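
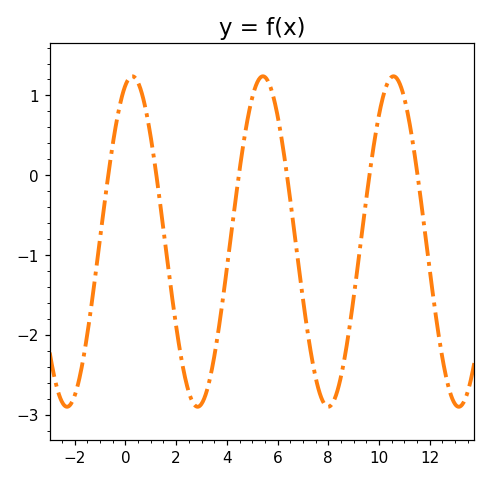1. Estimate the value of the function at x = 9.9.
0.585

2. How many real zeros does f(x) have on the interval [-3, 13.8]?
6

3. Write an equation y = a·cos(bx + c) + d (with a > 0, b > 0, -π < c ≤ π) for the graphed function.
y = 2.07cos(1.22x - 0.33) - 0.83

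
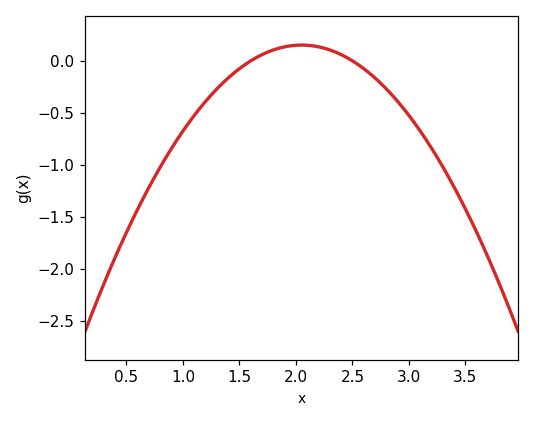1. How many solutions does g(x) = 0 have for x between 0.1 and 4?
2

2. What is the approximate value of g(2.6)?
-0.075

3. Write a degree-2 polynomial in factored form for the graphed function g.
y = -0.75(x - 1.6)(x - 2.5)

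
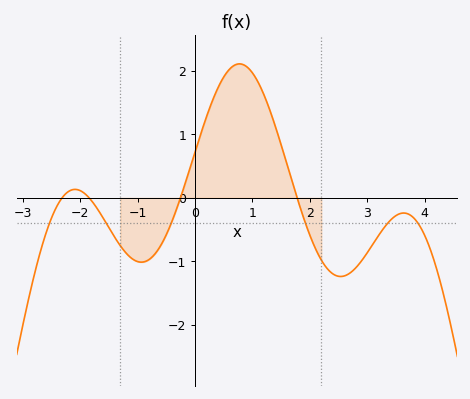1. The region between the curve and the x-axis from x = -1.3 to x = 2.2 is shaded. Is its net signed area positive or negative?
positive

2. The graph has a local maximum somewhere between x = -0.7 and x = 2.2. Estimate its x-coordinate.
0.8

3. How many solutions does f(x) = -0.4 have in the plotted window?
6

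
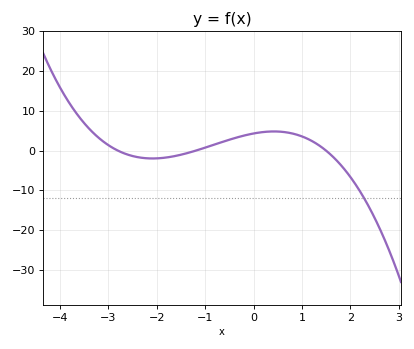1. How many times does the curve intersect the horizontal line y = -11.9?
1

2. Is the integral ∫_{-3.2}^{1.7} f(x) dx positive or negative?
positive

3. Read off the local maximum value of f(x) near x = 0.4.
5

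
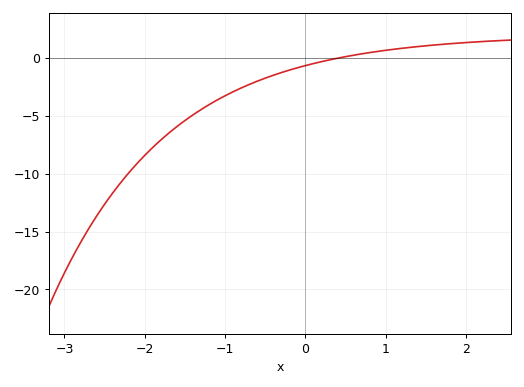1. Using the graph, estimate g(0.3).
0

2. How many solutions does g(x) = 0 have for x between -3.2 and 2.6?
1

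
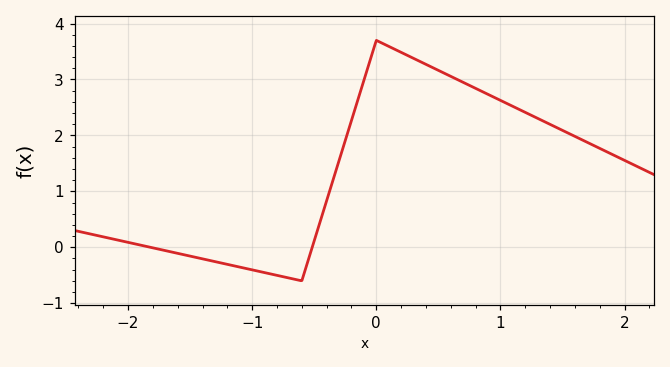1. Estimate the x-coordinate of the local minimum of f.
-0.601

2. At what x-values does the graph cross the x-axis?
-1.82, -0.516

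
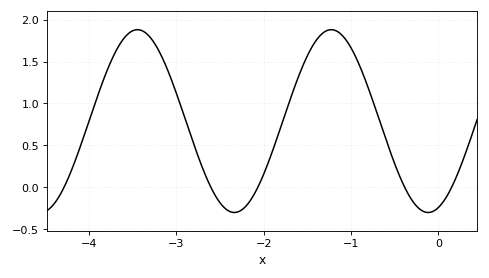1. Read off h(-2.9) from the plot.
0.816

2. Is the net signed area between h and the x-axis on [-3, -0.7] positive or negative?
positive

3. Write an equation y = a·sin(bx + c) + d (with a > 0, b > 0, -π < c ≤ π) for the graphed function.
y = 1.09sin(2.83x - 1.24) + 0.79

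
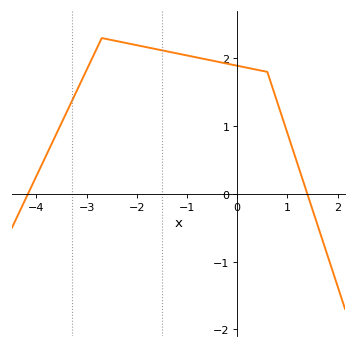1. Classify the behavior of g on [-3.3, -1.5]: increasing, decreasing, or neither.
neither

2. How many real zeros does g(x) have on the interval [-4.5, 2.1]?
2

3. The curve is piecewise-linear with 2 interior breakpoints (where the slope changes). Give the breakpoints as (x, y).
(-2.7, 2.3); (0.6, 1.8)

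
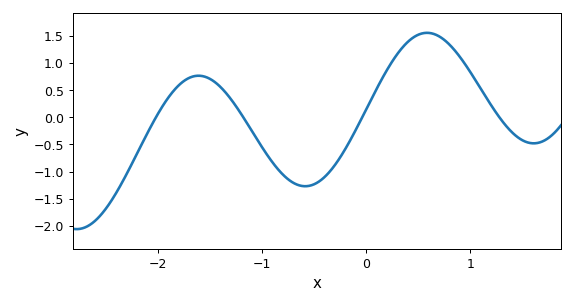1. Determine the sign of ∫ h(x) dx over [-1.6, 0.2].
negative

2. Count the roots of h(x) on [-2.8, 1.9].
4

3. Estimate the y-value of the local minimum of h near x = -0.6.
-1.25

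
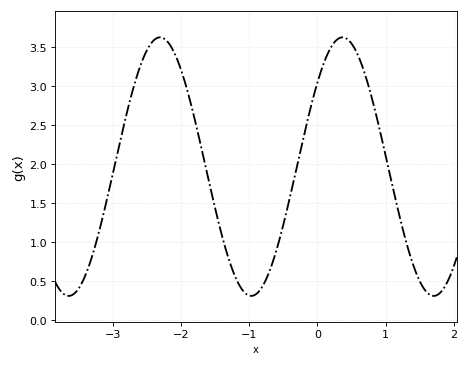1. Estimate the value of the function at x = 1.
2.11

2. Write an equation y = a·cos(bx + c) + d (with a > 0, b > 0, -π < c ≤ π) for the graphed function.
y = 1.66cos(2.35x - 0.862) + 1.97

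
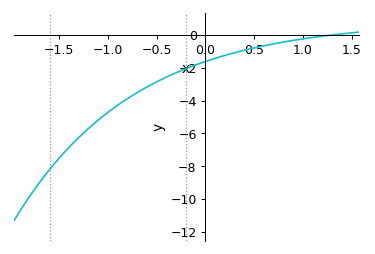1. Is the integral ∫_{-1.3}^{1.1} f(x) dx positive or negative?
negative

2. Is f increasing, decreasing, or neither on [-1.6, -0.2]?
increasing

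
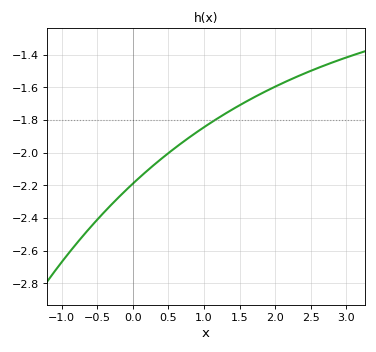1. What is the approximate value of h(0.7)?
-1.94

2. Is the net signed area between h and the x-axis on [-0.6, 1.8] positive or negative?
negative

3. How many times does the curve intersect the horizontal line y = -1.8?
1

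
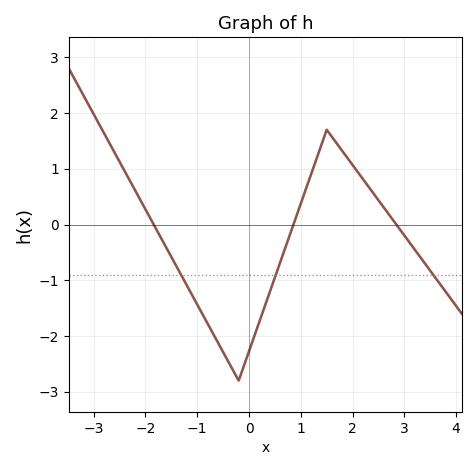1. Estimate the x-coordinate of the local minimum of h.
-0.202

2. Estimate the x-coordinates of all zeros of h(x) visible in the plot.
-1.84, 0.858, 2.84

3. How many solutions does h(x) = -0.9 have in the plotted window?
3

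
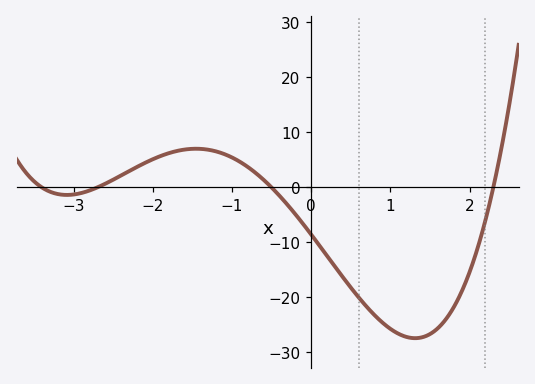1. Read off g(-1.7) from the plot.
6.61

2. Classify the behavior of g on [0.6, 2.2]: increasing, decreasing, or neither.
neither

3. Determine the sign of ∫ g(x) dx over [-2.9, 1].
negative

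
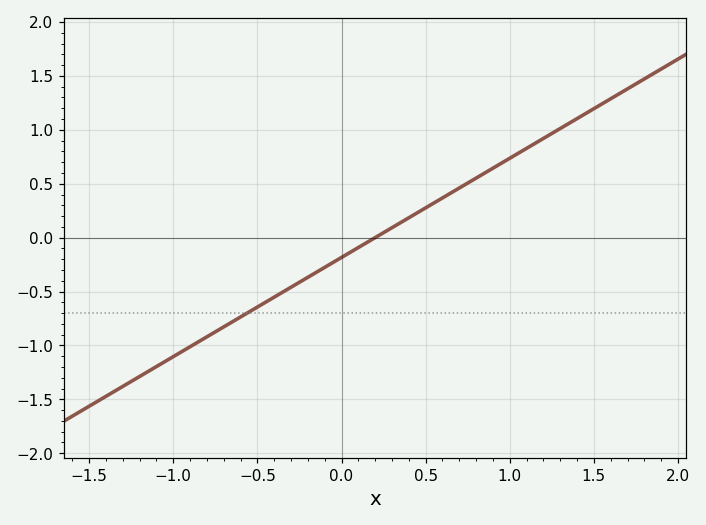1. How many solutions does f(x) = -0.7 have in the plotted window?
1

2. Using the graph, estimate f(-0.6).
-0.75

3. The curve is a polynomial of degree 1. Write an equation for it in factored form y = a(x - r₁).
y = 0.92(x - 0.2)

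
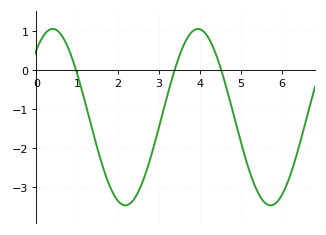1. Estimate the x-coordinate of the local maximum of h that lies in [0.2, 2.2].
0.4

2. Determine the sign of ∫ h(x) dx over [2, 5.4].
negative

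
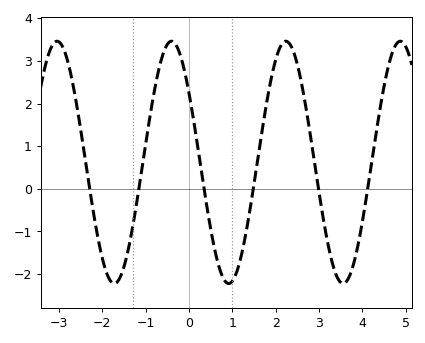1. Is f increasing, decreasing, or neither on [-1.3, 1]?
neither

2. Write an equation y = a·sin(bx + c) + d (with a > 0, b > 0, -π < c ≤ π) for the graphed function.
y = 2.84sin(2.4x + 2.5) + 0.62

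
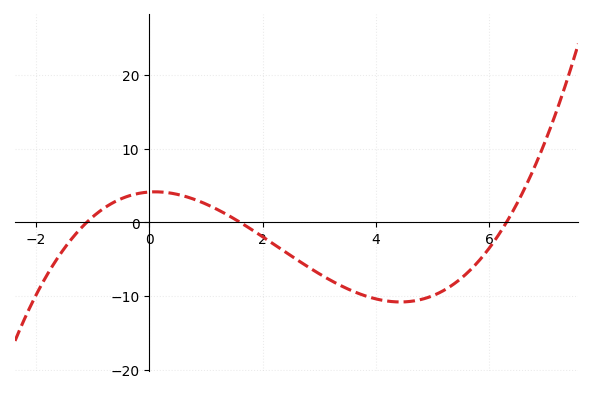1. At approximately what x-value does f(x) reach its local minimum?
4.4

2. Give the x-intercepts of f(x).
-1.2, 1.6, 6.2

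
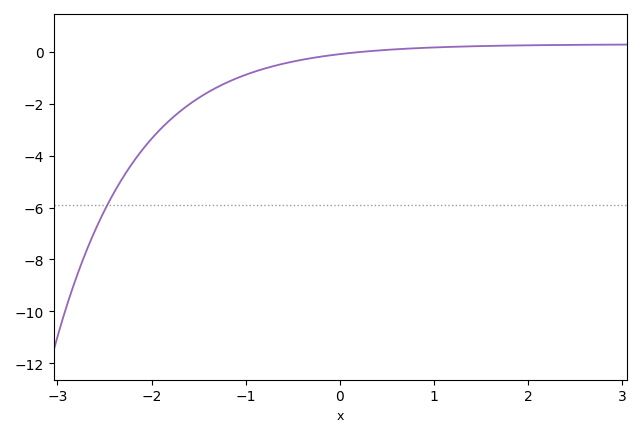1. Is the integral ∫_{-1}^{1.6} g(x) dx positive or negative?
negative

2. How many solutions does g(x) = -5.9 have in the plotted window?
1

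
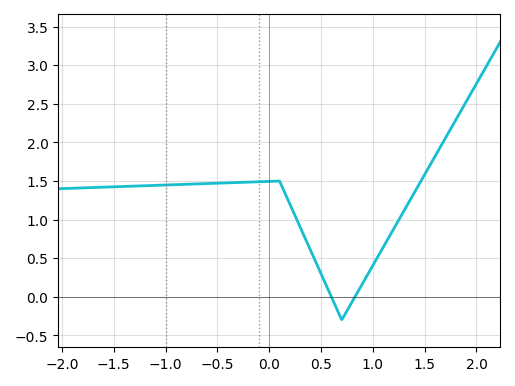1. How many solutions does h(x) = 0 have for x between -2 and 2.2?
2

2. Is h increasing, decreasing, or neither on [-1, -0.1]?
increasing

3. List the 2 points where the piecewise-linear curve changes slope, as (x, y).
(0.1, 1.5); (0.7, -0.3)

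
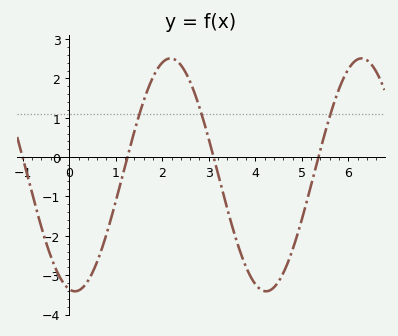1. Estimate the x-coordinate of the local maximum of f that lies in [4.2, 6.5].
6.2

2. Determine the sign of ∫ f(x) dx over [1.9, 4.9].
negative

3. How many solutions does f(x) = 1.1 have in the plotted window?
3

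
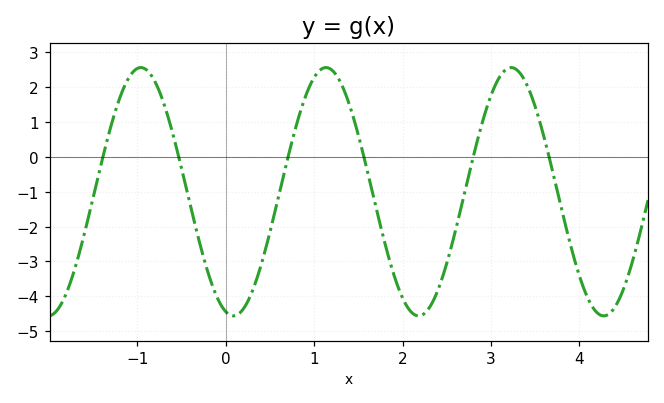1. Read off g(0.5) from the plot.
-2.15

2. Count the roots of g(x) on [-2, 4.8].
6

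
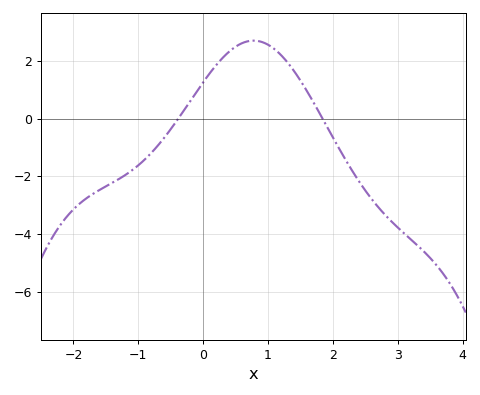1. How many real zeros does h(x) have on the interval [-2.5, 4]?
2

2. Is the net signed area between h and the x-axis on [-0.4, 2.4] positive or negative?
positive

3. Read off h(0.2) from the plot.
1.8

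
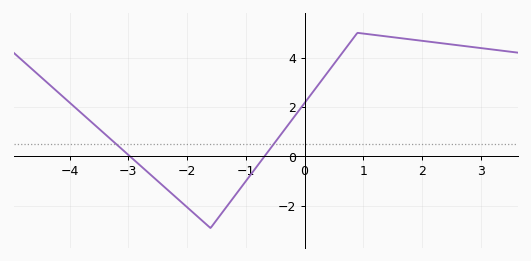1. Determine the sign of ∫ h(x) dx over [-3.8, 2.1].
positive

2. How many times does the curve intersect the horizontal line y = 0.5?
2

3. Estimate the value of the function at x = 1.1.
5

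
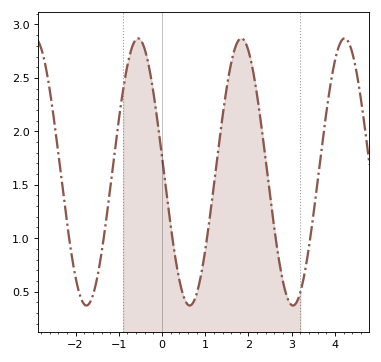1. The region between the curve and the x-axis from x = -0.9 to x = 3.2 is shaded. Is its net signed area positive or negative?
positive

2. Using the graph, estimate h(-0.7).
2.78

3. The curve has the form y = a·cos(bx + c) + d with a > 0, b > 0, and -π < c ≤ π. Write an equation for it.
y = 1.25cos(2.63x + 1.46) + 1.62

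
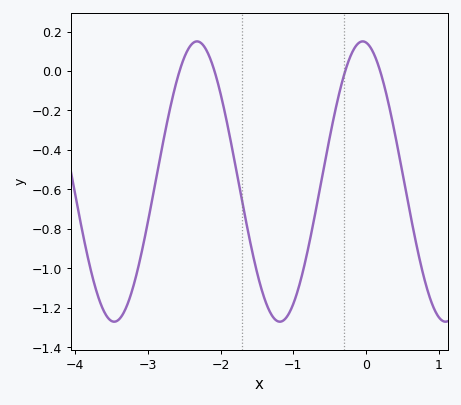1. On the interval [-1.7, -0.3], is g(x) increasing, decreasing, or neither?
neither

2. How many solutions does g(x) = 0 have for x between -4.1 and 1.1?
4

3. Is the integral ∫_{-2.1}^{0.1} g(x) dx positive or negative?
negative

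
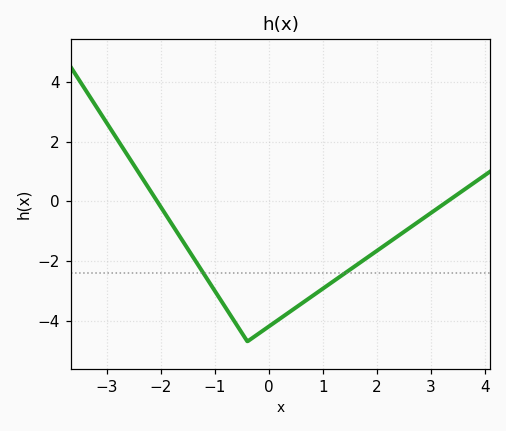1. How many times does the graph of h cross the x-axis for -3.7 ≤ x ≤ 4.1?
2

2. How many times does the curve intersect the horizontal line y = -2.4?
2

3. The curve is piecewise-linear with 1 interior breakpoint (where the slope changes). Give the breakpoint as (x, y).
(-0.4, -4.7)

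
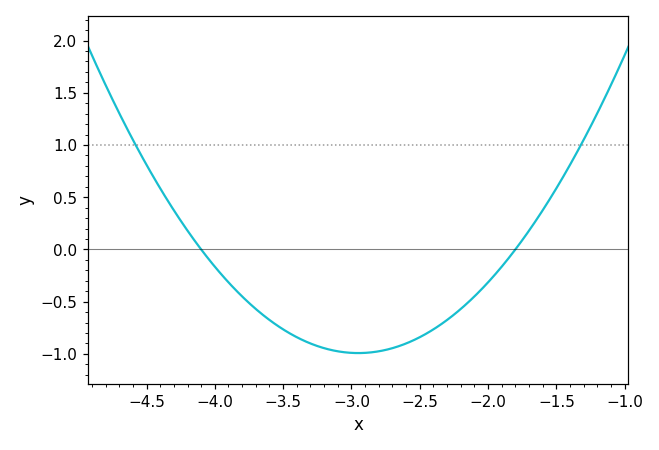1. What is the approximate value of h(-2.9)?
-1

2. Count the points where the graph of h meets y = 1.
2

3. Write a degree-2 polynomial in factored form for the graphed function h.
y = 0.75(x + 4.1)(x + 1.8)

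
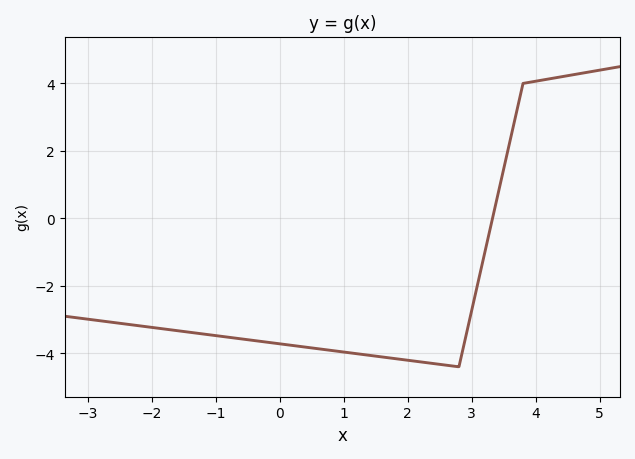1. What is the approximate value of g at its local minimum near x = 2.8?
-4.4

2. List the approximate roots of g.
3.4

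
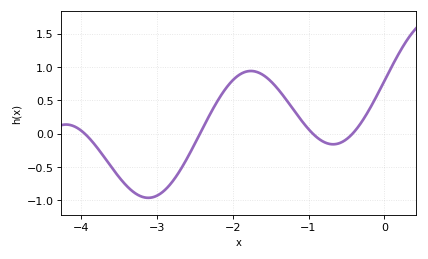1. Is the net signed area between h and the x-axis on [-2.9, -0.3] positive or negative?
positive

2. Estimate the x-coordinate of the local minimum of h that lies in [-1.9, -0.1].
-0.677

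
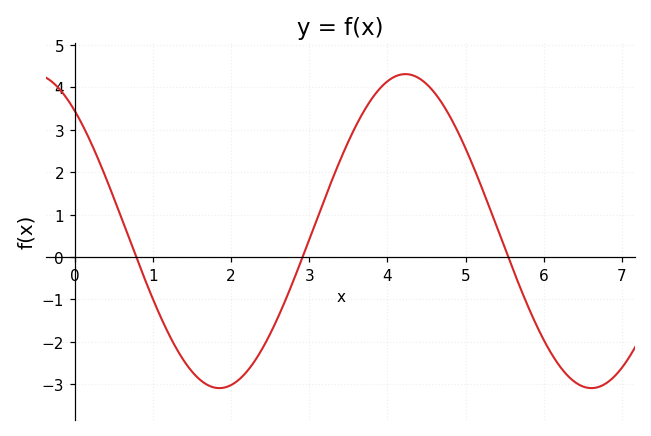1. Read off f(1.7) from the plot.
-3.02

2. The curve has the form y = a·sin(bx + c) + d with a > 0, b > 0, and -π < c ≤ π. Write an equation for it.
y = 3.7sin(1.32x + 2.27) + 0.61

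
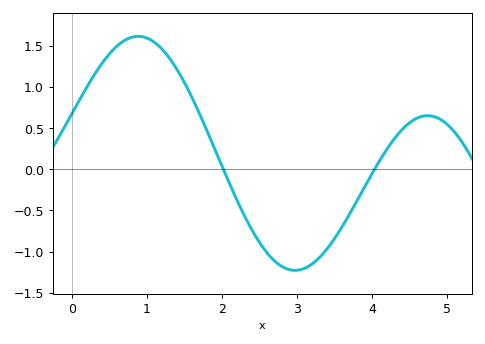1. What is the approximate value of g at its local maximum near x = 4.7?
0.65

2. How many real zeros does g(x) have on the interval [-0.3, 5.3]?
2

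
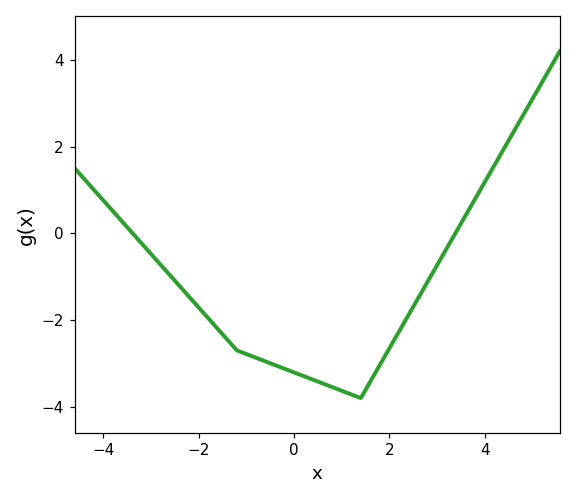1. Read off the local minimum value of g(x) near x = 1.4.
-3.8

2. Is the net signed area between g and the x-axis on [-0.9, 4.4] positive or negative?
negative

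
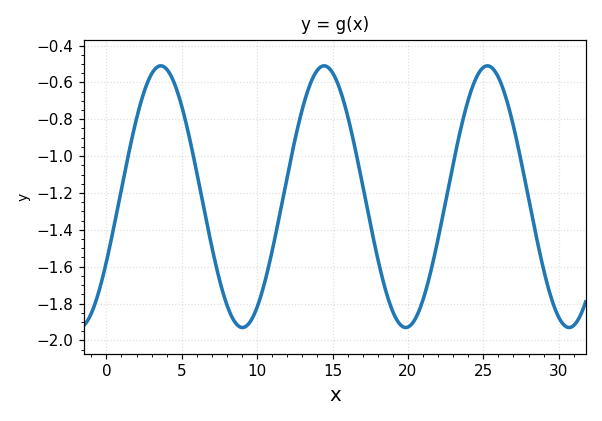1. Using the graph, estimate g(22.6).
-1.21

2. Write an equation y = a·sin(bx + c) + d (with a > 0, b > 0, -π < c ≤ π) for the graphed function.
y = 0.71sin(0.58x - 0.522) - 1.22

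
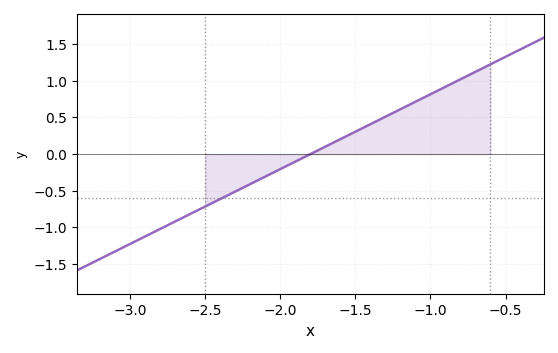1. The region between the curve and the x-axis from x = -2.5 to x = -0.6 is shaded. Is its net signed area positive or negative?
positive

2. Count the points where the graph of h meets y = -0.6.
1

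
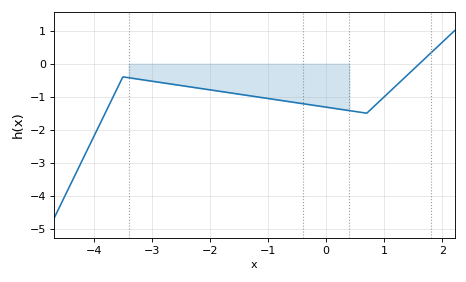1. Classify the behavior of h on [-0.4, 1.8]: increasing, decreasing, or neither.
neither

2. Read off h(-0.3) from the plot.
-1.24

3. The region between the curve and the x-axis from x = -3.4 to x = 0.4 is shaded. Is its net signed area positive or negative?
negative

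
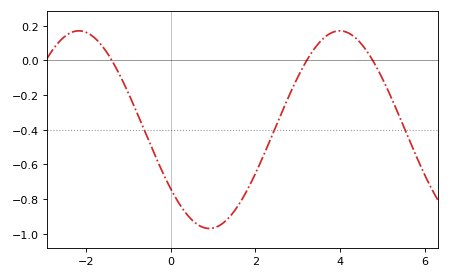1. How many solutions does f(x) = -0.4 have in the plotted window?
3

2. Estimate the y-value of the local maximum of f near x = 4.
0.17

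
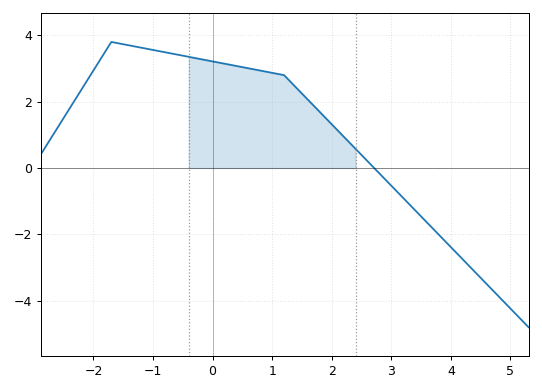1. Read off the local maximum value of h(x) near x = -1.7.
3.8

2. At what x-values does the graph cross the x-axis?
2.71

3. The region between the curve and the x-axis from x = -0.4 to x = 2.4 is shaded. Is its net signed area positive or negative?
positive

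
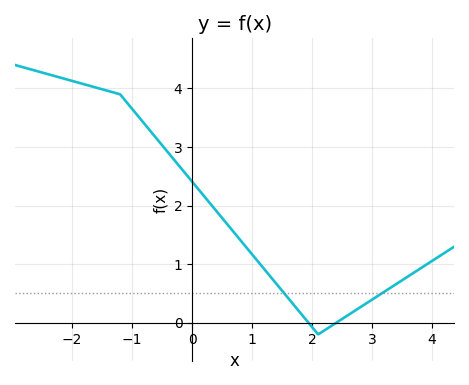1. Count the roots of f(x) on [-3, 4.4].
2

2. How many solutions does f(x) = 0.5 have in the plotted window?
2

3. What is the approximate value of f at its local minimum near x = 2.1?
-0.2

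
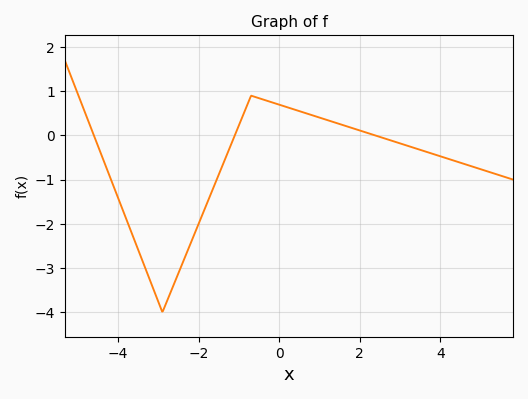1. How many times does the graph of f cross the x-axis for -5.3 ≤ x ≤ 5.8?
3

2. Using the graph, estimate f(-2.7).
-3.55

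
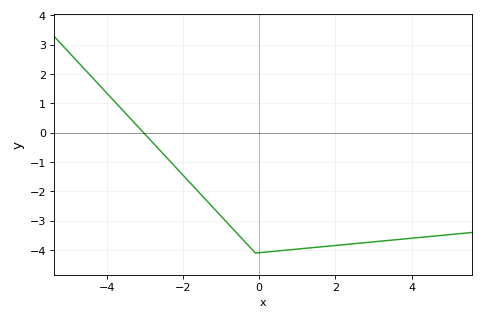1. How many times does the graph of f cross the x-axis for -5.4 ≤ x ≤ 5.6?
1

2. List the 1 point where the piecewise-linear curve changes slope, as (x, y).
(-0.1, -4.1)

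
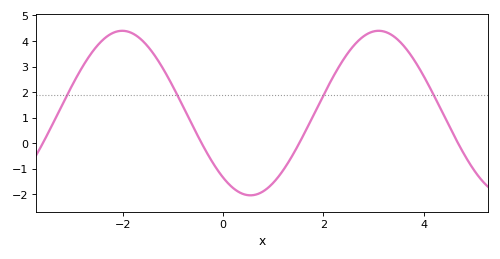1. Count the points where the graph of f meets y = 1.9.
4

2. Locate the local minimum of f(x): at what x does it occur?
0.6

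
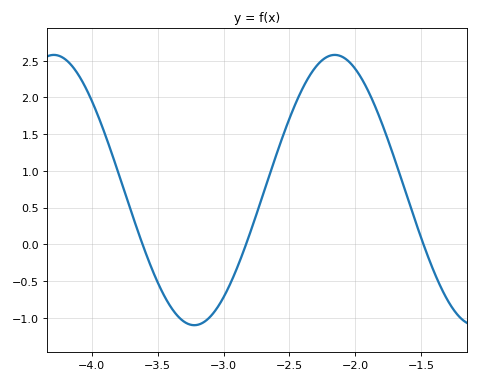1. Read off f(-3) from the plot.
-0.72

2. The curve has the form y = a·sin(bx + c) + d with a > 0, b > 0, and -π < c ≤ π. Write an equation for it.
y = 1.84sin(2.95x + 1.65) + 0.74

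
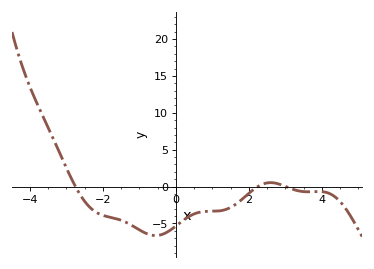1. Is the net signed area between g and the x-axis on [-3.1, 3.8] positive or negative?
negative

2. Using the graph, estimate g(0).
-5.36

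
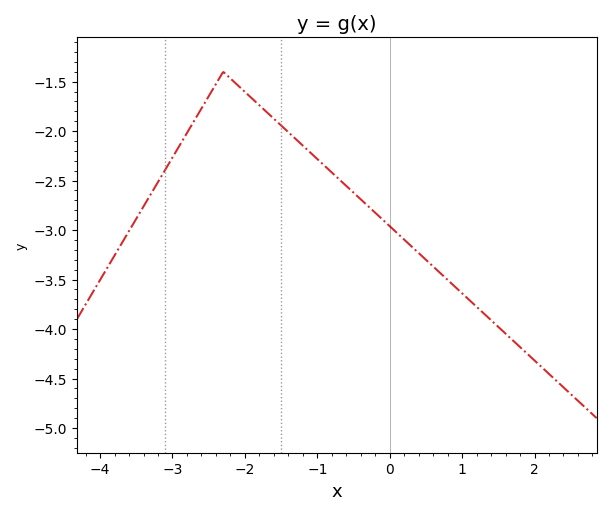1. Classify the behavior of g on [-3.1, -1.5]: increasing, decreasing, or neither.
neither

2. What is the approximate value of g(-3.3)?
-2.65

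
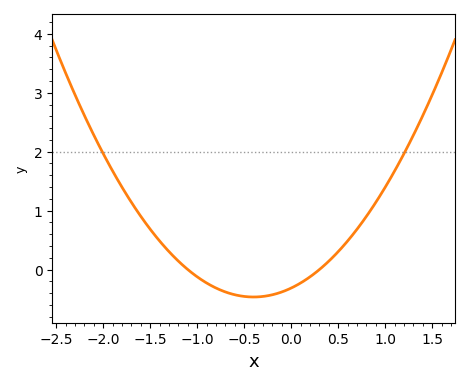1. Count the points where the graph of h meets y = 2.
2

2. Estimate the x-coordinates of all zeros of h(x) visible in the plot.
-1.1, 0.3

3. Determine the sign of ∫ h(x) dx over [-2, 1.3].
positive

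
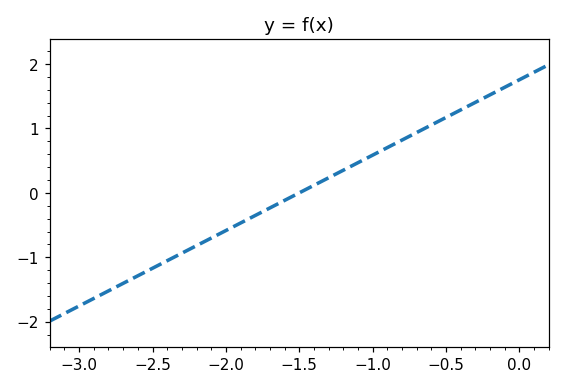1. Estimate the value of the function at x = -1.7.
-0.234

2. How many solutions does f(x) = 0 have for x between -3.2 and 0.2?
1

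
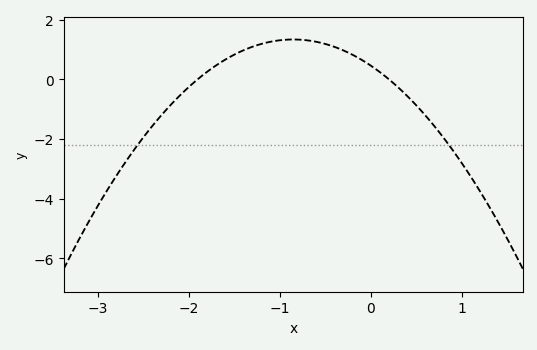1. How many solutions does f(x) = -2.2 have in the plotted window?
2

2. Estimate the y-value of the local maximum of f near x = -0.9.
1.33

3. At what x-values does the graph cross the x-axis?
-1.9, 0.2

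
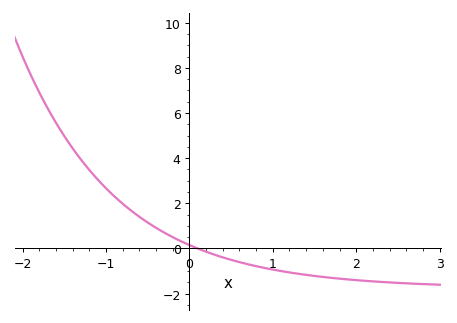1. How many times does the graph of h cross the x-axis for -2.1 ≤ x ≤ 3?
1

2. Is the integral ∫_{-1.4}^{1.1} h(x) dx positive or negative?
positive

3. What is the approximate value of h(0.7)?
-0.699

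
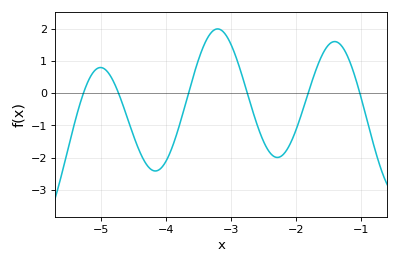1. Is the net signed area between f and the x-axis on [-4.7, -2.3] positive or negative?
negative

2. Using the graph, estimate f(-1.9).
-0.549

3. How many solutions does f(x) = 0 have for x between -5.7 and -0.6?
6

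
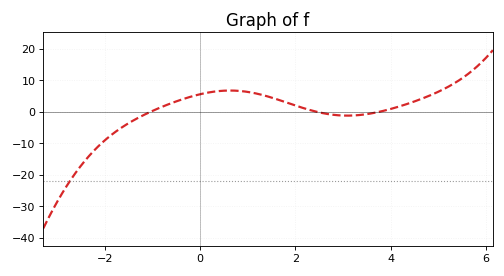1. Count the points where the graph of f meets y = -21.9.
1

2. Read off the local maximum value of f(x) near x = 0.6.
7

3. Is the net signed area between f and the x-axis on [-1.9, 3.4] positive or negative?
positive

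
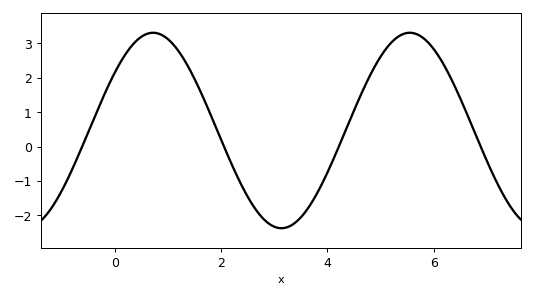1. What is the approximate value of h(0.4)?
3.1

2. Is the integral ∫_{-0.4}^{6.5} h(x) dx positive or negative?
positive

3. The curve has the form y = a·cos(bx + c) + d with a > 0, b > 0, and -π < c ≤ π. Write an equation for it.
y = 2.84cos(1.3x - 0.93) + 0.47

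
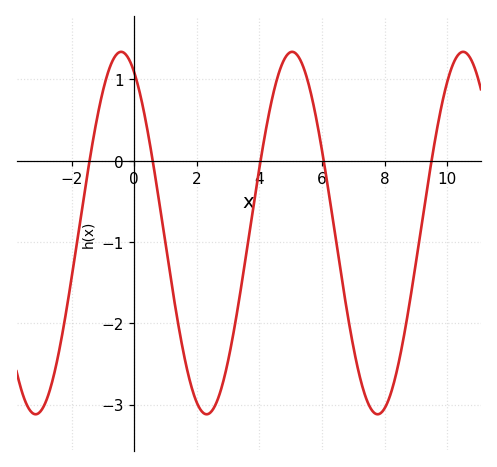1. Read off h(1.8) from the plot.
-2.74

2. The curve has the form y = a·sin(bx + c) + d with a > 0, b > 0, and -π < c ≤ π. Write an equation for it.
y = 2.23sin(1.15x + 2.05) - 0.89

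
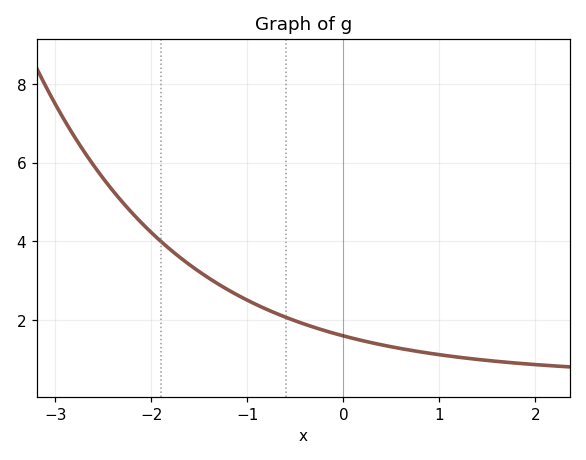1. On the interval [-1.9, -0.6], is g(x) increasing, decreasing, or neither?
decreasing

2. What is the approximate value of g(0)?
1.6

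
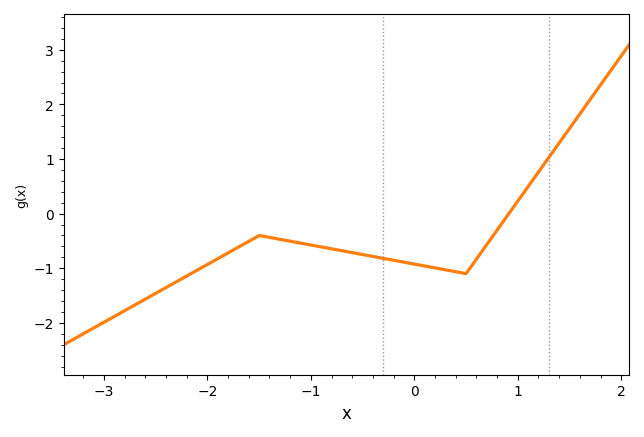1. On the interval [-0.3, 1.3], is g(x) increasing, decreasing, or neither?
neither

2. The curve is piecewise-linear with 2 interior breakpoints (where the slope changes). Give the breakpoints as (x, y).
(-1.5, -0.4); (0.5, -1.1)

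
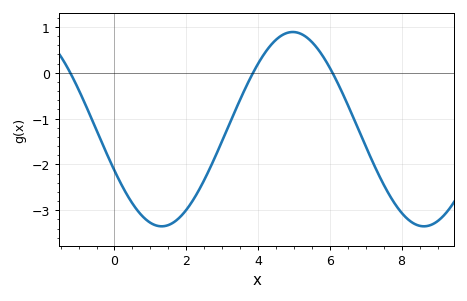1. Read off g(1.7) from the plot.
-3.2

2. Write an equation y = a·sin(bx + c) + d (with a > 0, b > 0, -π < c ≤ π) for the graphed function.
y = 2.12sin(0.86x - 2.7) - 1.23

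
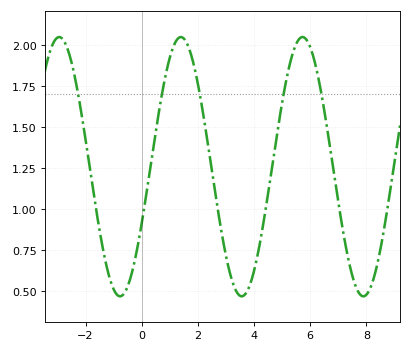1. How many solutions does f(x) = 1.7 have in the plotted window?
5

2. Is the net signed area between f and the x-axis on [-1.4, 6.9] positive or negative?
positive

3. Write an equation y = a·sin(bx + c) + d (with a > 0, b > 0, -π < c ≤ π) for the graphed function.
y = 0.79sin(1.4x - 0.45) + 1.26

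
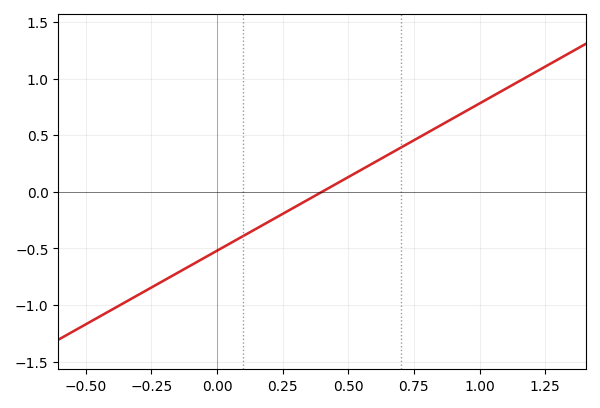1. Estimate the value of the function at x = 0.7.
0.39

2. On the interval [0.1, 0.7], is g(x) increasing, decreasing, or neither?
increasing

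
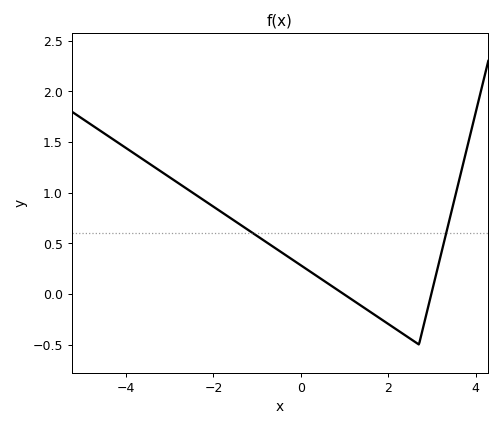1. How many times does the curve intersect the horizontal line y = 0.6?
2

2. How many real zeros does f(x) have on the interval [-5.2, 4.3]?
2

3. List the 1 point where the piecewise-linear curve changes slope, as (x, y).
(2.7, -0.5)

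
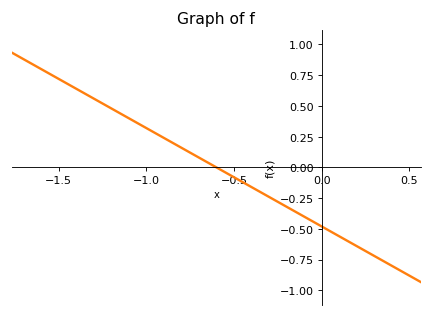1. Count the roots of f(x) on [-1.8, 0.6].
1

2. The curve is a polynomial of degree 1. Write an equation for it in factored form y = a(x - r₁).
y = -0.8(x + 0.6)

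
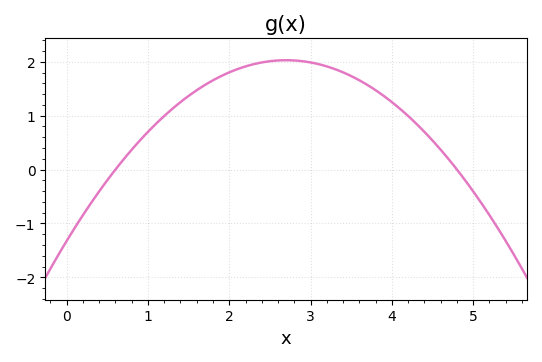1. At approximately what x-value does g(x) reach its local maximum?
2.7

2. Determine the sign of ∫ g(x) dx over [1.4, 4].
positive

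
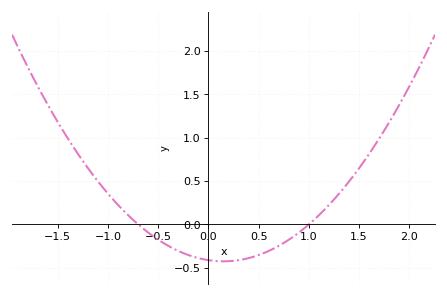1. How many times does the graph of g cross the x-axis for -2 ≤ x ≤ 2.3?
2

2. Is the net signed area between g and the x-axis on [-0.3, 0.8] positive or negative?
negative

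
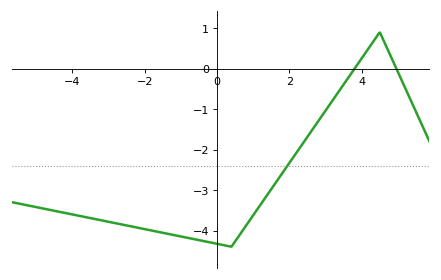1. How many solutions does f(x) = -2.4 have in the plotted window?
1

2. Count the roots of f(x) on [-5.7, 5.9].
2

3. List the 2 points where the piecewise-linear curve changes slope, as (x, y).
(0.4, -4.4); (4.5, 0.9)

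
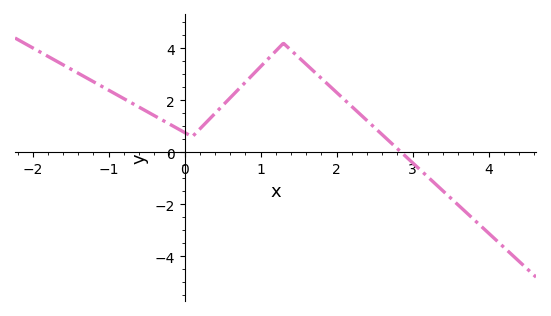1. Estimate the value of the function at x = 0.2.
0.9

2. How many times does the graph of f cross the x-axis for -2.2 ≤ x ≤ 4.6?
1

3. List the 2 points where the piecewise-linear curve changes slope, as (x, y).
(0.1, 0.6); (1.3, 4.2)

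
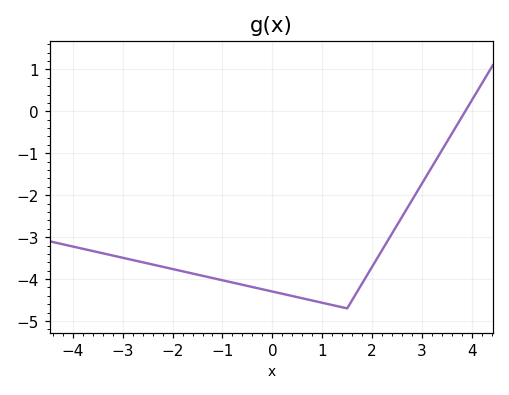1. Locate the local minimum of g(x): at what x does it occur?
1.5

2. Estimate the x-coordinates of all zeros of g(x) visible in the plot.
3.87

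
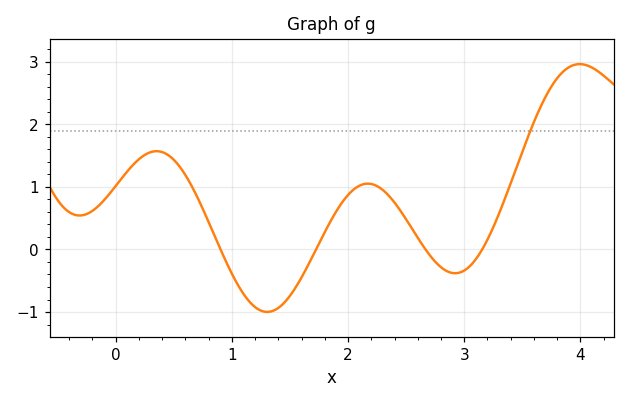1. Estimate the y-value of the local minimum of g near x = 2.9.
-0.38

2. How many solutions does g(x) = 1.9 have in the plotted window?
1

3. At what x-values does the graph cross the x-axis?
0.903, 1.72, 2.67, 3.15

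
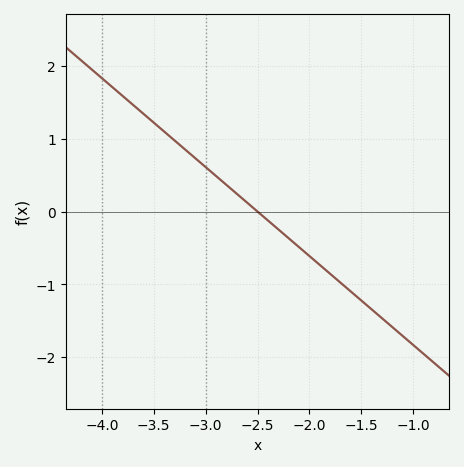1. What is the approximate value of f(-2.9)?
0.488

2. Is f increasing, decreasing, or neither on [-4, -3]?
decreasing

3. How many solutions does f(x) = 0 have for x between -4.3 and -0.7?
1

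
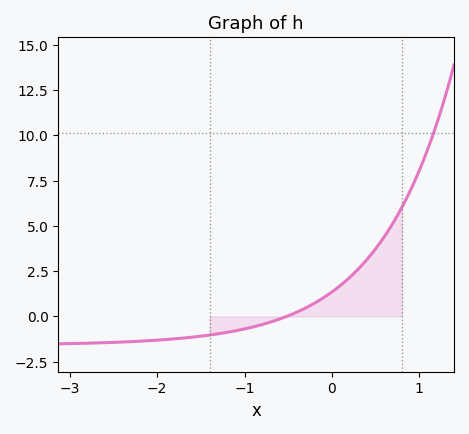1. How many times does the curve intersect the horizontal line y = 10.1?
1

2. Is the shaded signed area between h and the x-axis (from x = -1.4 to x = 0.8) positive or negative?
positive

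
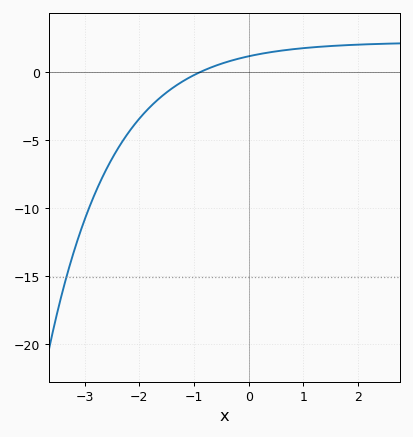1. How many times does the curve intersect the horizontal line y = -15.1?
1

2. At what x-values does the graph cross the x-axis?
-0.9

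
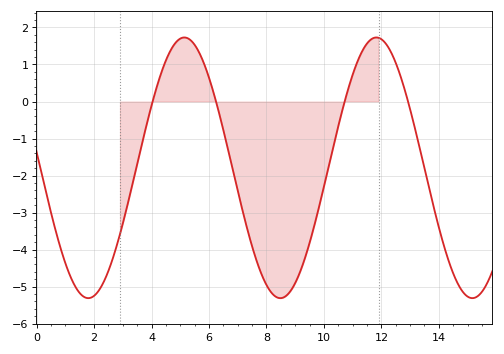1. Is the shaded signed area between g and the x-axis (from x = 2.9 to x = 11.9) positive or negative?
negative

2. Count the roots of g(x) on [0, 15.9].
4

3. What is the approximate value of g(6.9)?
-2.1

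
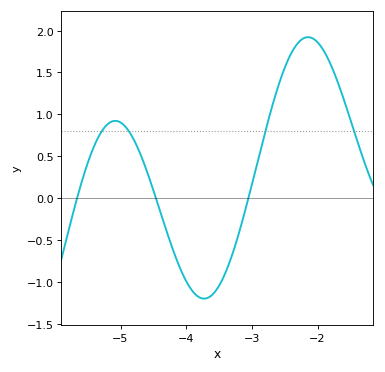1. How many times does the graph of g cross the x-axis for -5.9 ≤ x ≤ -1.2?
3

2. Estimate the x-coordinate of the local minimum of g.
-3.73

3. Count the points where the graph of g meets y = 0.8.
4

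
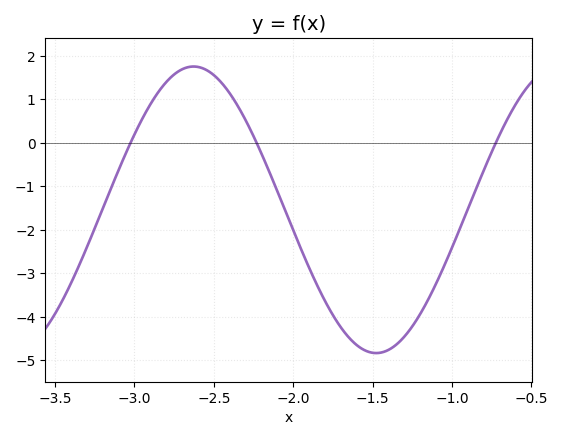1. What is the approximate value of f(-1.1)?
-3.24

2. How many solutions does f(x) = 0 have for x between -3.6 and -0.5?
3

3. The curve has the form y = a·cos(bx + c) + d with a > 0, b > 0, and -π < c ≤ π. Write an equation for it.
y = 3.29cos(2.73x + 0.89) - 1.54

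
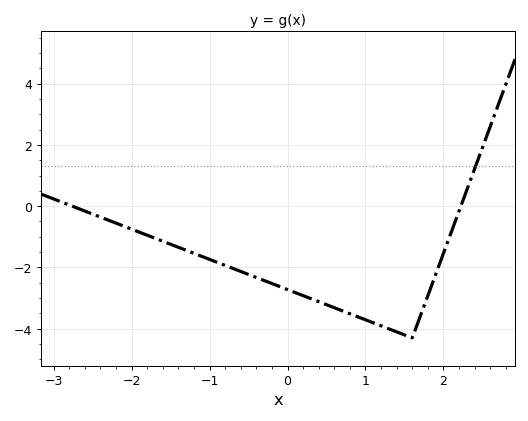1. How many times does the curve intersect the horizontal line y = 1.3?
1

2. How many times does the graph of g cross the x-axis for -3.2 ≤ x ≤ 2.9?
2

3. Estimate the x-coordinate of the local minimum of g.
1.6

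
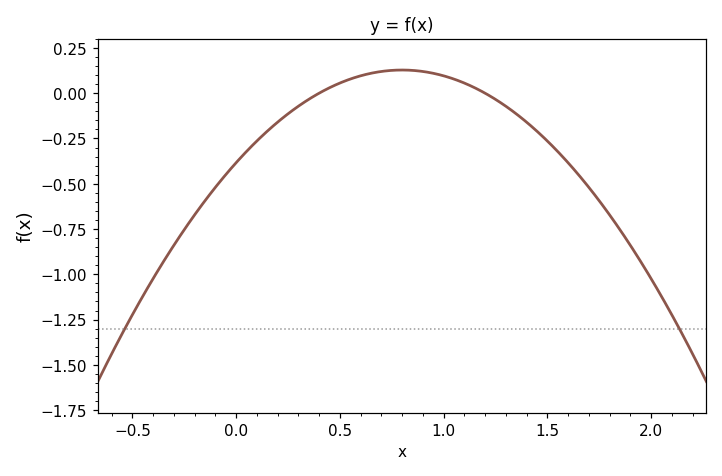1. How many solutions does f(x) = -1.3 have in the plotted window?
2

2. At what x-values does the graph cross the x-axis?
0.4, 1.2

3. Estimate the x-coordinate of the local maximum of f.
0.8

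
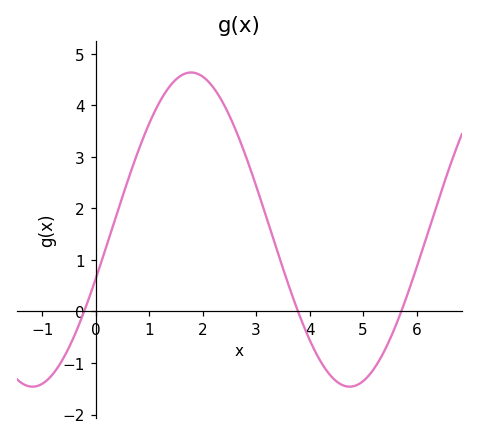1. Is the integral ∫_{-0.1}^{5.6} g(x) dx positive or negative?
positive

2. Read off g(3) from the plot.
2.4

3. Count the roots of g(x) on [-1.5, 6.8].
3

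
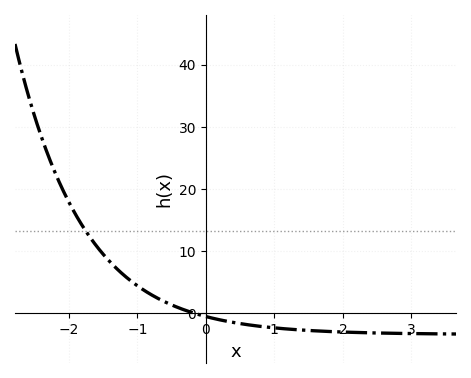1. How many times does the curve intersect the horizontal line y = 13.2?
1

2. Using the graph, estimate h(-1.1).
5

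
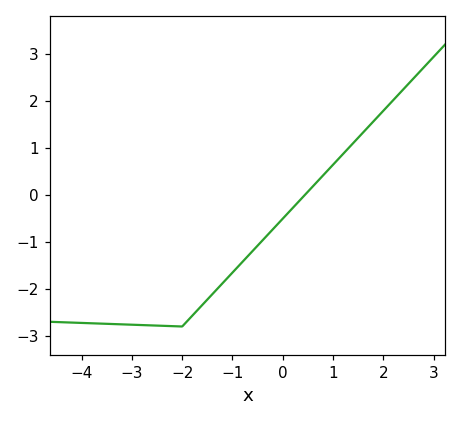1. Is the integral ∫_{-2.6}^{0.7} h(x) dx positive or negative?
negative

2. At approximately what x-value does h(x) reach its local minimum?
-2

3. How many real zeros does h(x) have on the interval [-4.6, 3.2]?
1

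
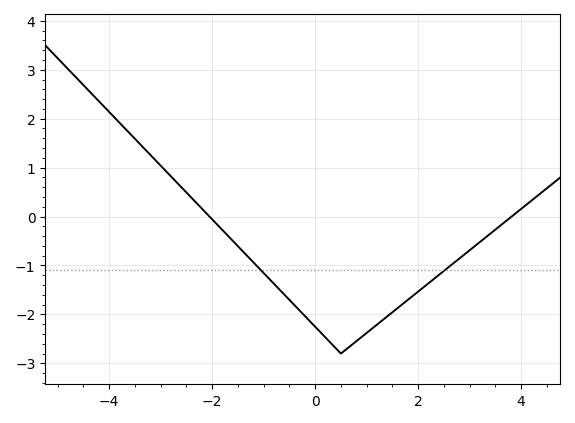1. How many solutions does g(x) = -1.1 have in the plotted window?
2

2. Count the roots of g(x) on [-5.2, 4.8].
2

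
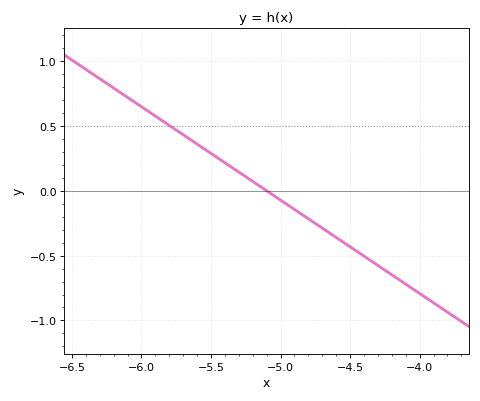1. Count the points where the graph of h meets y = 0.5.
1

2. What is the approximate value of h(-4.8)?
-0.216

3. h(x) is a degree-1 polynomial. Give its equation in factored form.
y = -0.72(x + 5.1)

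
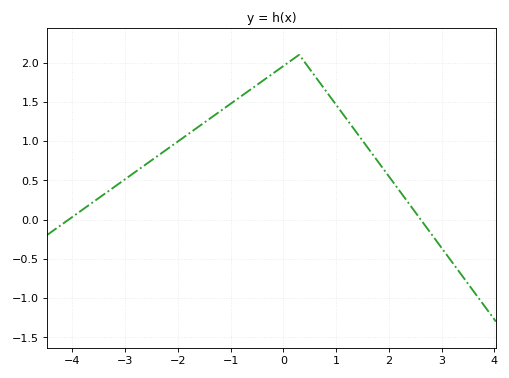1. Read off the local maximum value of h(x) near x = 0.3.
2.1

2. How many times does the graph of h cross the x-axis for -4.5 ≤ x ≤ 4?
2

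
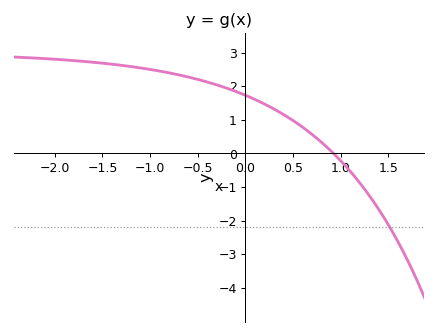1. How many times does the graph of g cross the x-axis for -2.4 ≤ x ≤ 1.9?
1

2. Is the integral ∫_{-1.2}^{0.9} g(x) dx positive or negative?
positive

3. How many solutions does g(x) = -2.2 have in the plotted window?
1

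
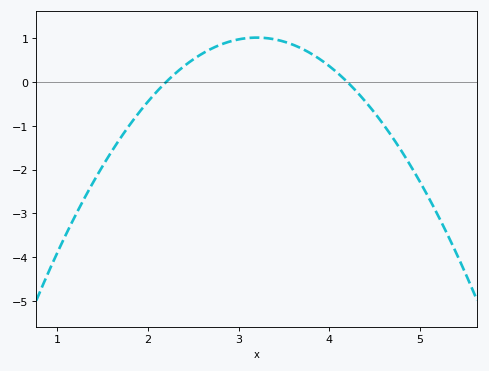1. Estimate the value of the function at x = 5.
-2.3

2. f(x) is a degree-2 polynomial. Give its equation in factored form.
y = -1.02(x - 2.2)(x - 4.2)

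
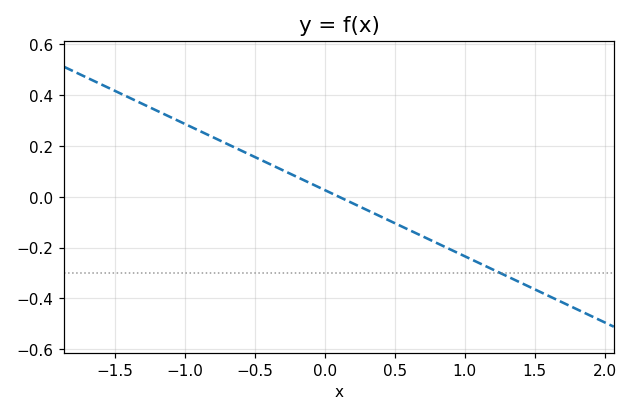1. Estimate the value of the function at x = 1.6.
-0.39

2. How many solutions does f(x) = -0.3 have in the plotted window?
1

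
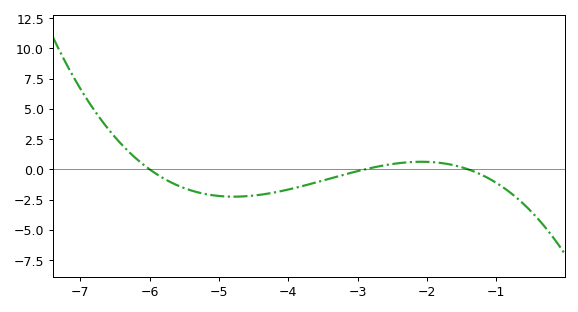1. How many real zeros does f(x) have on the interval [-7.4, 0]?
3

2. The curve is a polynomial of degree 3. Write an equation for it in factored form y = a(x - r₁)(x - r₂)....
y = -0.29(x + 6)(x + 2.9)(x + 1.4)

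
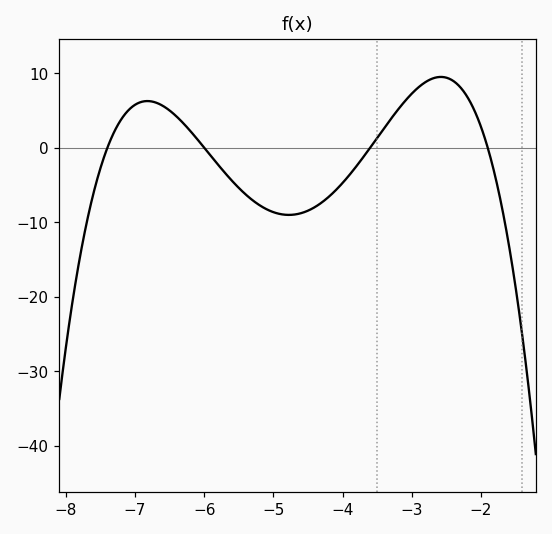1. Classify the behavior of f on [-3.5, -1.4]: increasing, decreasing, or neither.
neither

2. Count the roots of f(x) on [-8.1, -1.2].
4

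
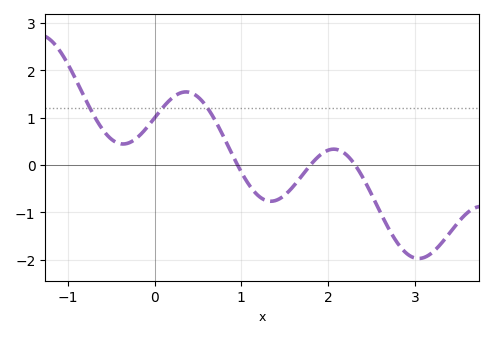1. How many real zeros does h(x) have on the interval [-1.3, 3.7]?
3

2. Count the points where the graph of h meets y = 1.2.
3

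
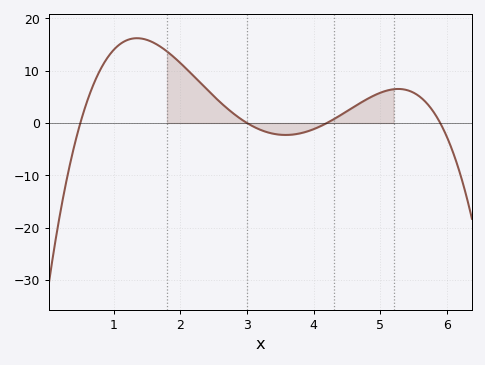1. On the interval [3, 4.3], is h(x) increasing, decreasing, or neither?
neither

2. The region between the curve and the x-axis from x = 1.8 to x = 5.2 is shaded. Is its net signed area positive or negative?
positive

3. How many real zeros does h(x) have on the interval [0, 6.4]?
4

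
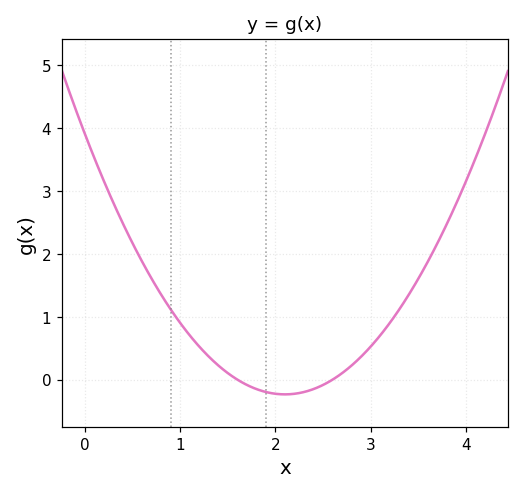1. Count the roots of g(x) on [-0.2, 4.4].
2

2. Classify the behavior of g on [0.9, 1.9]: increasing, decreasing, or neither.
decreasing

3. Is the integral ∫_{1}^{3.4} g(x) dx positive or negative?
positive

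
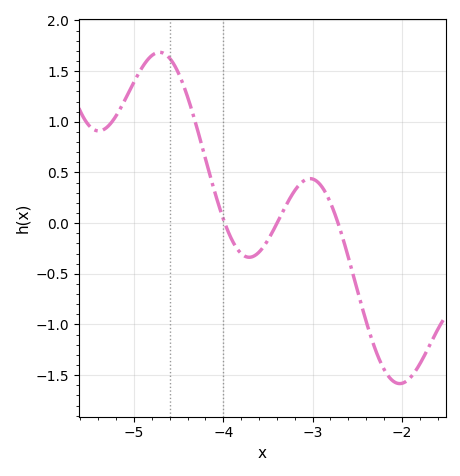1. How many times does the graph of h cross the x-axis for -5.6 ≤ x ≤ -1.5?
3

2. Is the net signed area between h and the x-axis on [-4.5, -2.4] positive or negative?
positive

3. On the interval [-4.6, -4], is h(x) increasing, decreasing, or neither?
decreasing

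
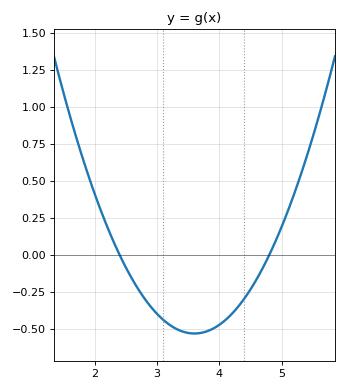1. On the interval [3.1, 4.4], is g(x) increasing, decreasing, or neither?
neither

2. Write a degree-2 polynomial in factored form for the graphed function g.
y = 0.37(x - 2.4)(x - 4.8)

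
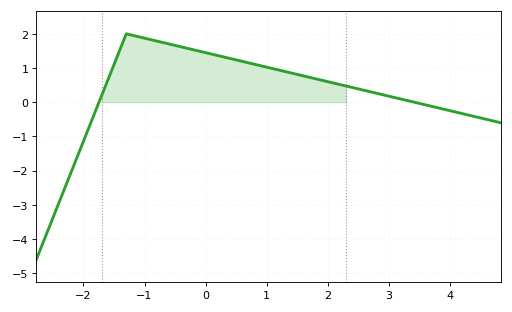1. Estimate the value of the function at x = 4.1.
-0.287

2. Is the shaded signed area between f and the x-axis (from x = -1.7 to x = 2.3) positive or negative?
positive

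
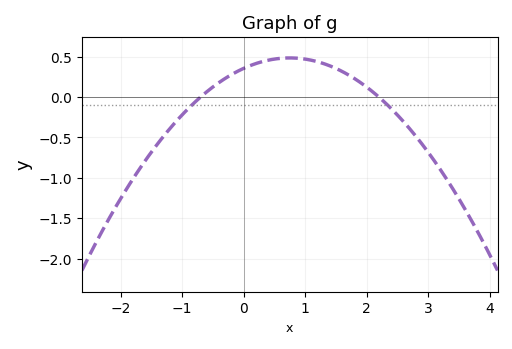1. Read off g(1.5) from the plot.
0.35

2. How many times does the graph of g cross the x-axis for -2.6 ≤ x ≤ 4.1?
2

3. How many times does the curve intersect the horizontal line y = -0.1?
2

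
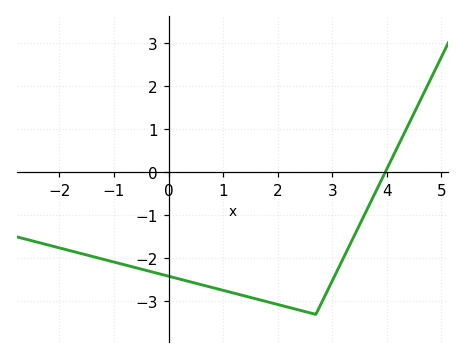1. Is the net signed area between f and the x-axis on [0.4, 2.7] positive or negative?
negative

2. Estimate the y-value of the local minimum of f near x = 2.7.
-3.3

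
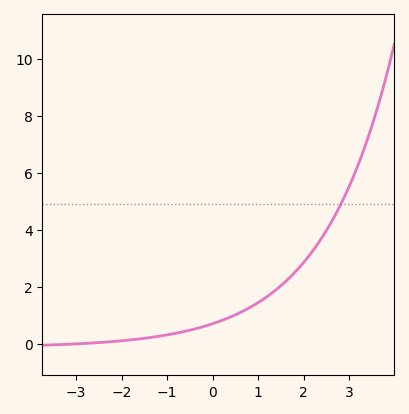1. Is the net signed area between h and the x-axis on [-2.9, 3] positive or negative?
positive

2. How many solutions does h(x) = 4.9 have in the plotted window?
1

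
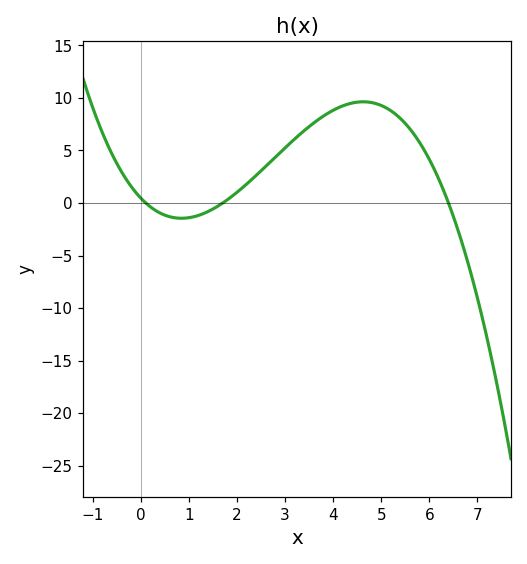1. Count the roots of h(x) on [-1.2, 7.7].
3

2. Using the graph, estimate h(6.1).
3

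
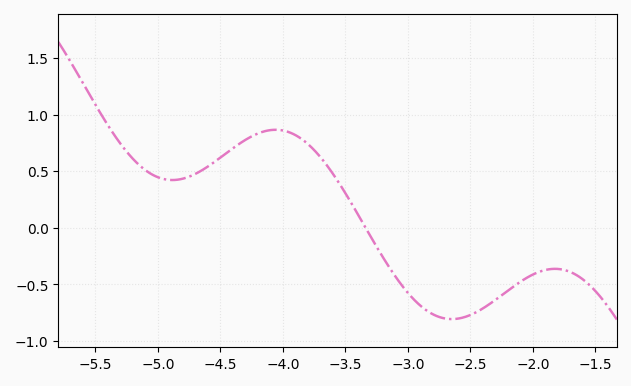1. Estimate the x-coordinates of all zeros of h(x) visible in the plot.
-3.34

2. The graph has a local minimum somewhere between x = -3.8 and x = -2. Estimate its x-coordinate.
-2.65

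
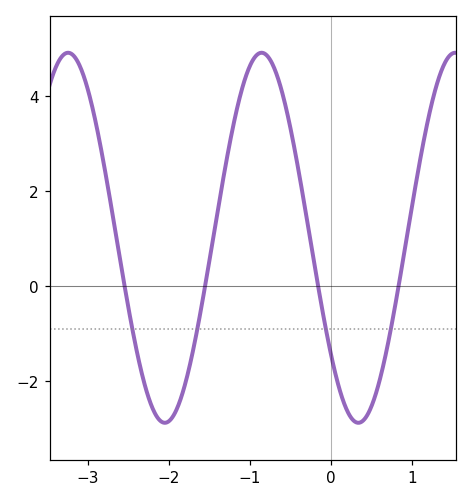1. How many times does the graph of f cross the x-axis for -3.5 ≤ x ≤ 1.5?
4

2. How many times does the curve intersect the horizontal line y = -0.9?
4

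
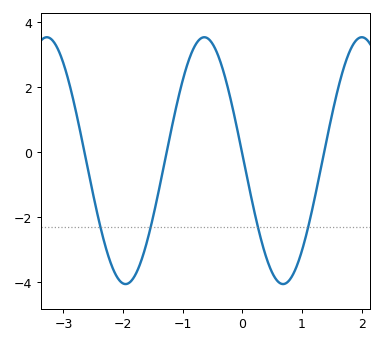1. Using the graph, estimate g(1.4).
0.2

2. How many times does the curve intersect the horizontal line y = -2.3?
4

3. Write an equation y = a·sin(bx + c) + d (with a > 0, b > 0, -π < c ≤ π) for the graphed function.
y = 3.8sin(2.4x + 3.1) - 0.26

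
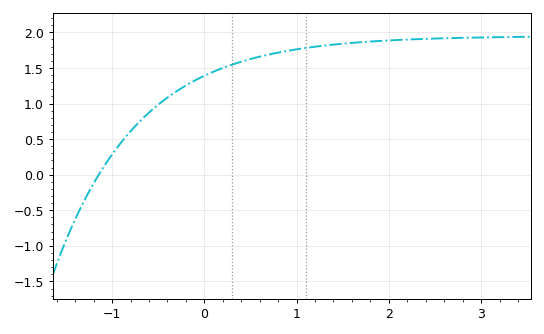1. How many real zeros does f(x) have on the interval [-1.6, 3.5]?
1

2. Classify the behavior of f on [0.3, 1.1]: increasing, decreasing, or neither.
increasing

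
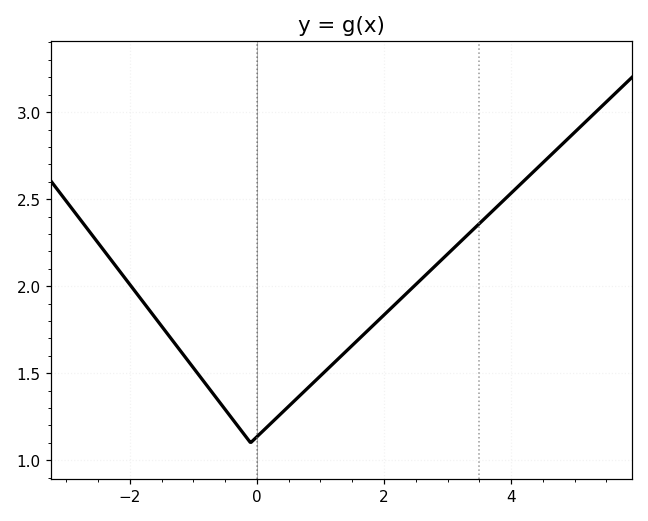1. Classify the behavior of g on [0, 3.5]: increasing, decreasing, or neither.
increasing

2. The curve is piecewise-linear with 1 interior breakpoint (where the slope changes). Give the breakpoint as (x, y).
(-0.1, 1.1)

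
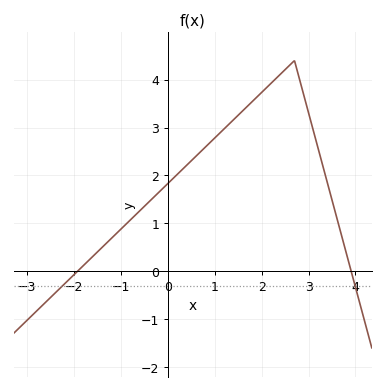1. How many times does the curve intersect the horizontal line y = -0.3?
2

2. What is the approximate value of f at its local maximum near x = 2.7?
4.4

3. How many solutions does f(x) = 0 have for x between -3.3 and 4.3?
2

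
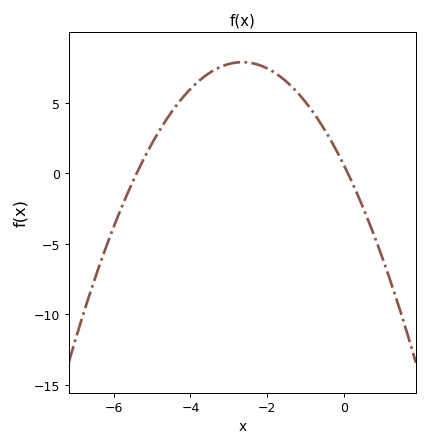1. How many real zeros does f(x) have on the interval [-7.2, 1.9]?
2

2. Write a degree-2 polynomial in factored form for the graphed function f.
y = -1.04(x + 5.4)(x - 0.1)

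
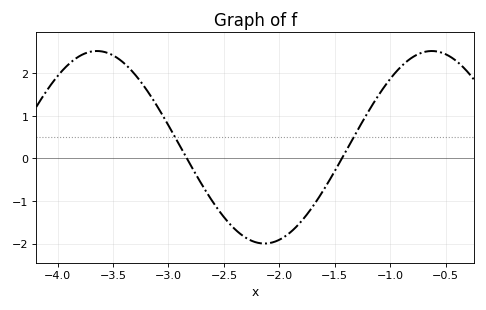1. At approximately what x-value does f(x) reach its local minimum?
-2.1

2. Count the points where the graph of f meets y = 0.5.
2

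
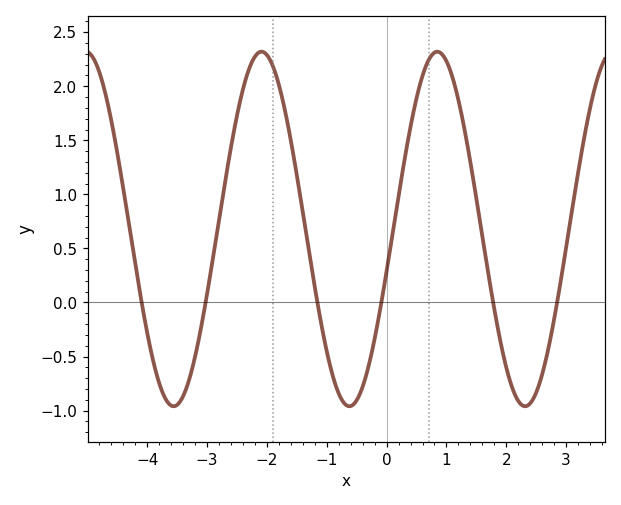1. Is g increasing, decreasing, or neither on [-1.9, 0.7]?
neither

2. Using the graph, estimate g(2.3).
-0.959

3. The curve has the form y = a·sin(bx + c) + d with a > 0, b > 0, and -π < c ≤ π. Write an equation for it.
y = 1.64sin(2.14x - 0.24) + 0.68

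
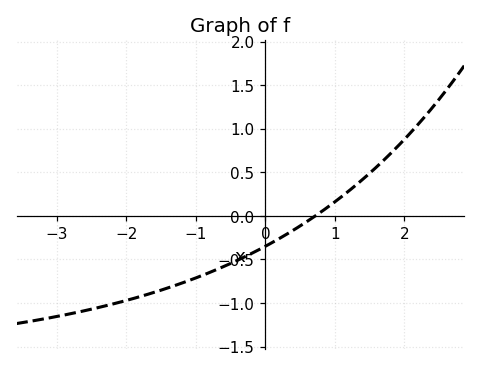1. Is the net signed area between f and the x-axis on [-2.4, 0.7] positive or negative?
negative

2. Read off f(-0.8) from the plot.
-0.65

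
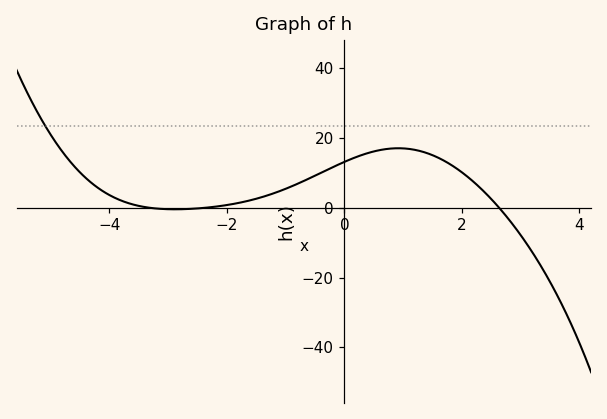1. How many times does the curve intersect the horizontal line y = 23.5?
1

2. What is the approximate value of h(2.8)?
-4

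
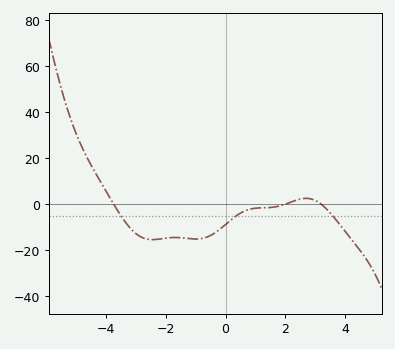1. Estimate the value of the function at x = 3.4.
-2.25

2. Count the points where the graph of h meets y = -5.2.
3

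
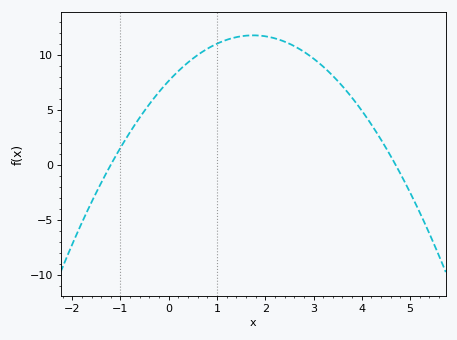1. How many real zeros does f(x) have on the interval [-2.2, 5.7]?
2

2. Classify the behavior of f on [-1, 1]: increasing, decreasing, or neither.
increasing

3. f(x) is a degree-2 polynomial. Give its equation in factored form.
y = -1.35(x + 1.2)(x - 4.7)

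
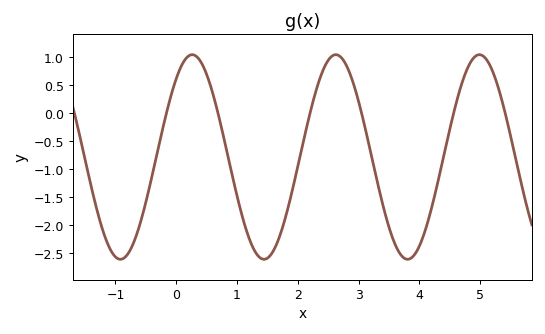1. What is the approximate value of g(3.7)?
-2.54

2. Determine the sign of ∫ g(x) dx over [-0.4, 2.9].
negative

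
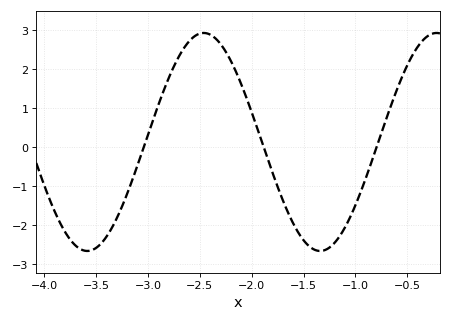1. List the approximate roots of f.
-3, -1.9, -0.8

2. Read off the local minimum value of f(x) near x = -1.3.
-2.7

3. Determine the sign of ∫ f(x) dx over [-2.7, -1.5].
positive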